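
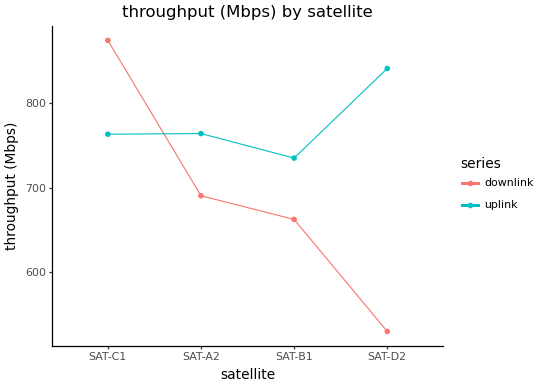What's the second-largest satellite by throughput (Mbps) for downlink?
SAT-A2

Top 3 for downlink: SAT-C1 ≈ 850, SAT-A2 ≈ 700, SAT-B1 ≈ 650.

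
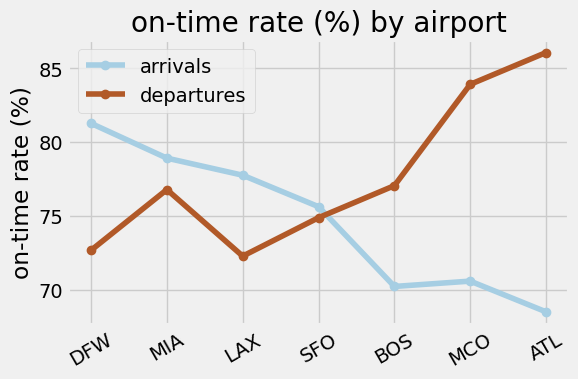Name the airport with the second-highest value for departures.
MCO

Top 3 for departures: ATL ≈ 86, MCO ≈ 84, BOS ≈ 78.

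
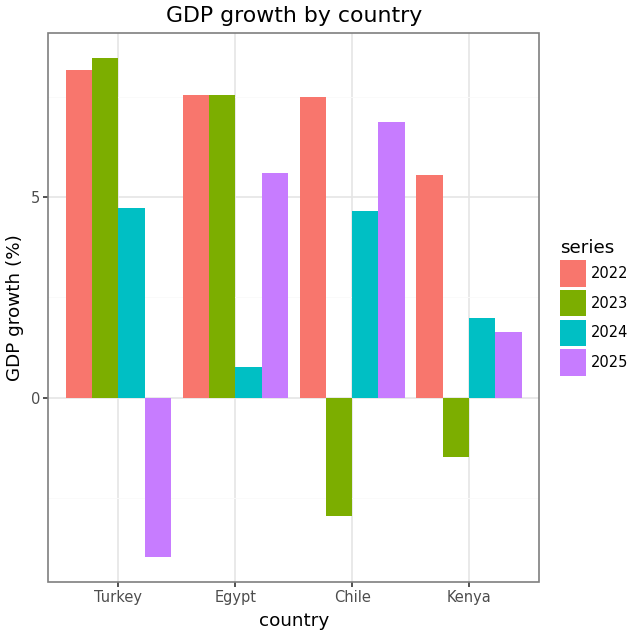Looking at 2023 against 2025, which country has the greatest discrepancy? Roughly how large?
Turkey: 2023 ≈ 8, 2025 ≈ -4 → gap ≈ 12. Next-largest (Chile) is only ≈ 8.

Turkey, ≈ 12 %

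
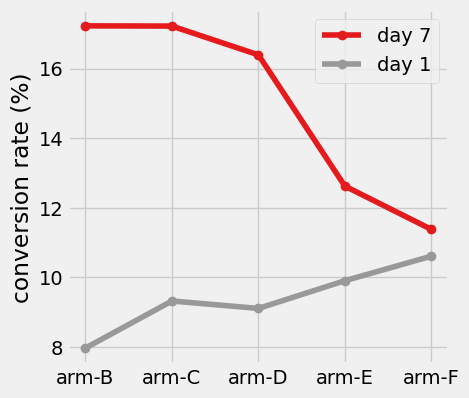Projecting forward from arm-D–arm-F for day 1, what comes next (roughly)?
≈ 12

Last three: 9, 10, 11 → slope ≈ 1/step → next ≈ 12.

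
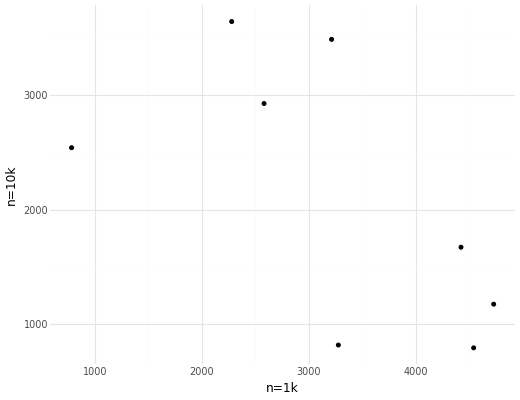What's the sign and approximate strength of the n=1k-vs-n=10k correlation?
Points are negatively correlated; moderate (|r| ≈ 0.6).

negative, moderate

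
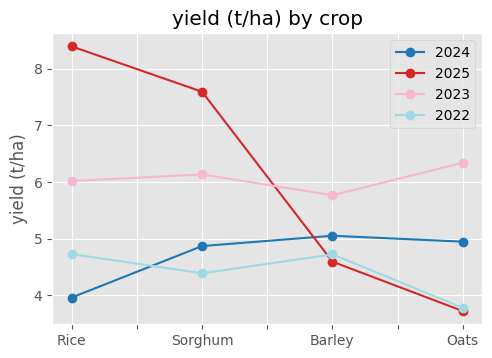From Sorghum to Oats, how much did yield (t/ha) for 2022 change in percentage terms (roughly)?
≈ -11.1%

Sorghum ≈ 4.5, Oats ≈ 4.0; (4.0 − 4.5) / 4.5 ≈ -11.1%.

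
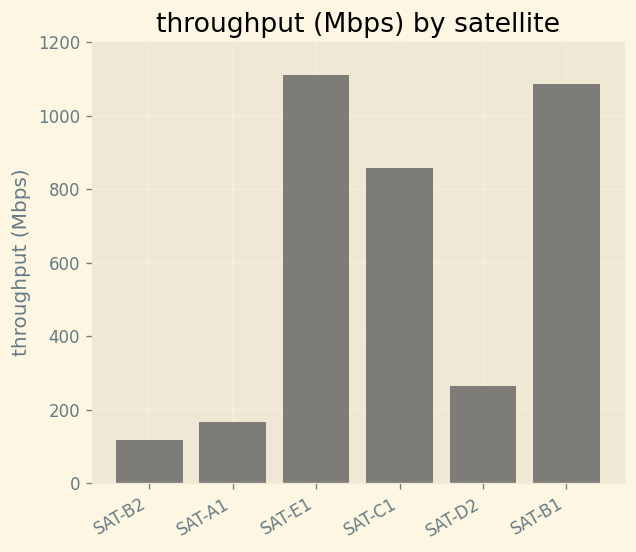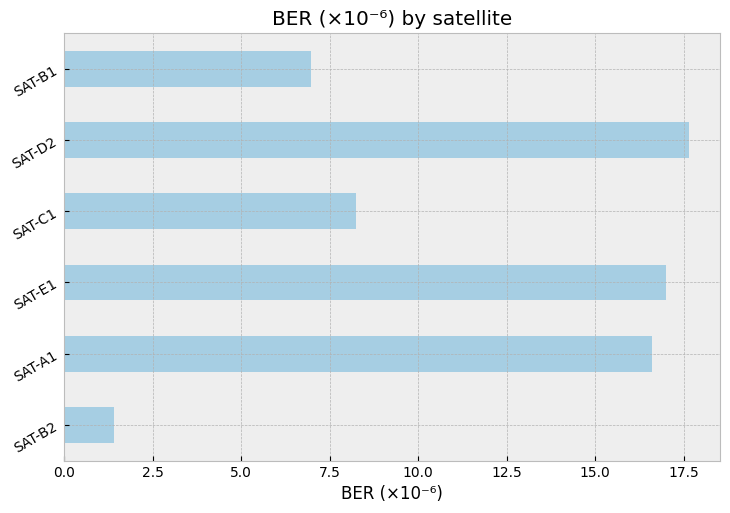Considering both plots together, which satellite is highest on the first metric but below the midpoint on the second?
Chart 2 median BER (×10⁻⁶) ≈ 12; below-median satellites: SAT-B2, SAT-C1, SAT-B1. Among those, SAT-B1 has the highest throughput (Mbps) (≈ 1000).

SAT-B1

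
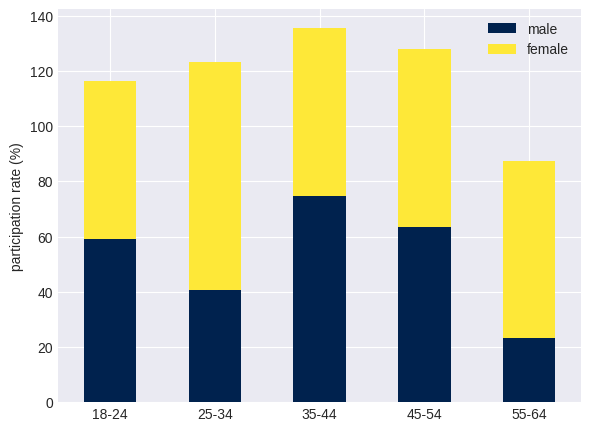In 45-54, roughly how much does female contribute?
female top ≈ 120, bottom ≈ 60; segment ≈ 60.

≈ 60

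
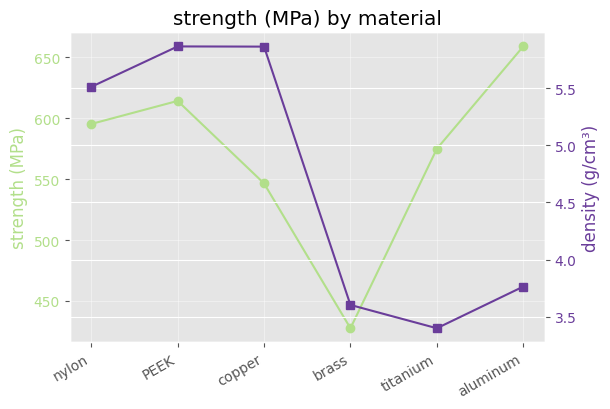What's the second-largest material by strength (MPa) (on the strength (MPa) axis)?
PEEK

Top 3 (on the strength (MPa) axis): aluminum ≈ 660, PEEK ≈ 620, nylon ≈ 600.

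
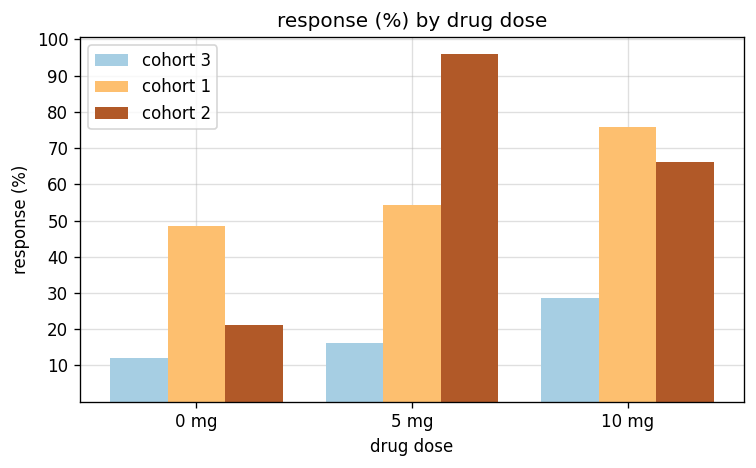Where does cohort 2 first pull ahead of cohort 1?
5 mg

0 mg: cohort 2 ≈ 20 vs cohort 1 ≈ 50 (not yet); 5 mg: cohort 2 ≈ 100 vs cohort 1 ≈ 50 (first crossover).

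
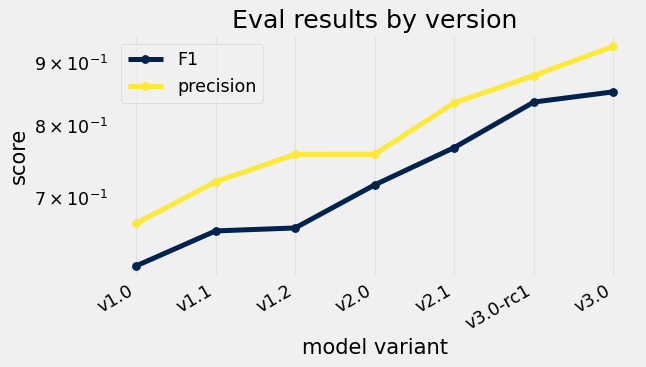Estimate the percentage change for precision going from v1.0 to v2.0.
v1.0 ≈ 0.65, v2.0 ≈ 0.75; (0.75 − 0.65) / 0.65 ≈ +15.4%.

≈ +15.4%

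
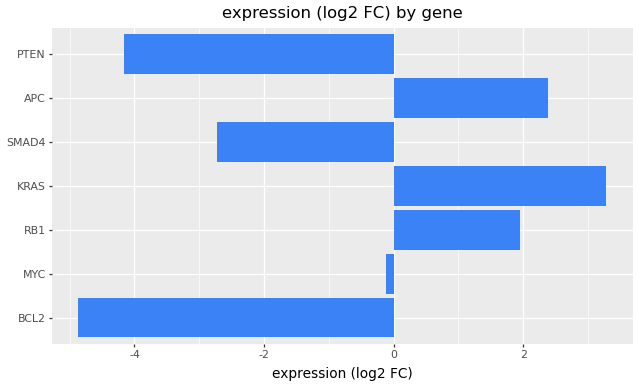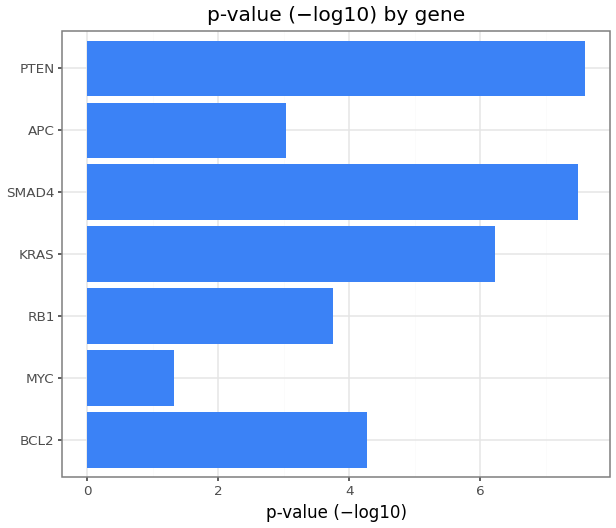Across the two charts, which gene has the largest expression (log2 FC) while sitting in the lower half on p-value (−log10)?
Chart 2 median p-value (−log10) ≈ 4; below-median genes: MYC, RB1, APC. Among those, APC has the highest expression (log2 FC) (≈ 2.5).

APC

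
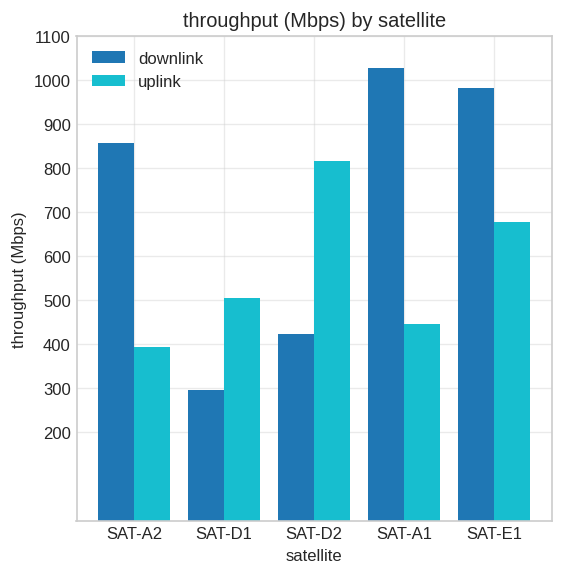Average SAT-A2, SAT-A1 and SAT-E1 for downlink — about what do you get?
(900 + 1000 + 1000) / 3 ≈ 967.

≈ 967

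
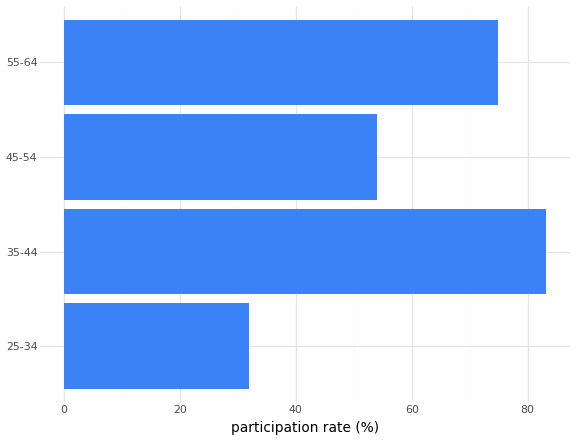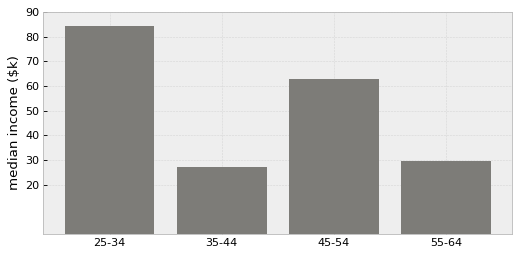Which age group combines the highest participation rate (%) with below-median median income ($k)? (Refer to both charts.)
35-44

Chart 2 median median income ($k) ≈ 50; below-median age groups: 35-44, 55-64. Among those, 35-44 has the highest participation rate (%) (≈ 80).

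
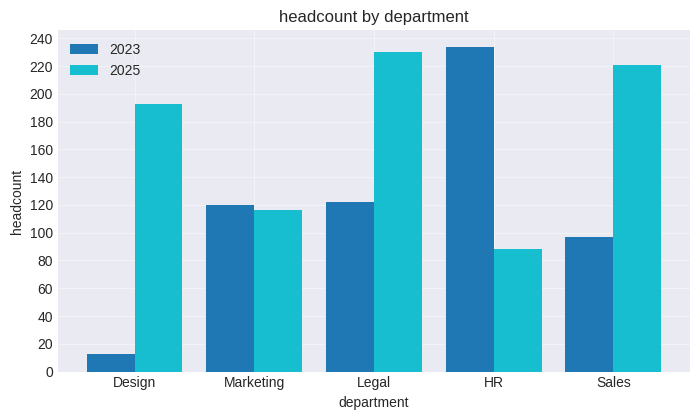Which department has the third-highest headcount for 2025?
Top 4 for 2025: Legal ≈ 240, Sales ≈ 220, Design ≈ 200, Marketing ≈ 120.

Design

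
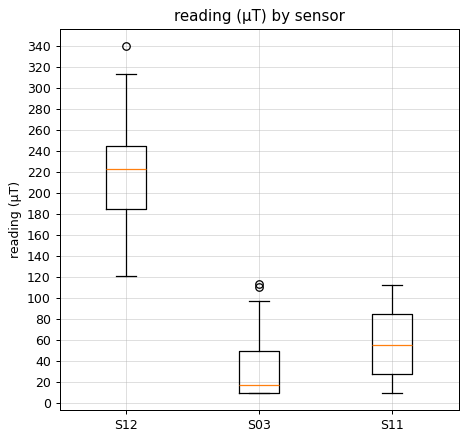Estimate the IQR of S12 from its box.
≈ 60

Q3 ≈ 240, Q1 ≈ 180; IQR ≈ 60.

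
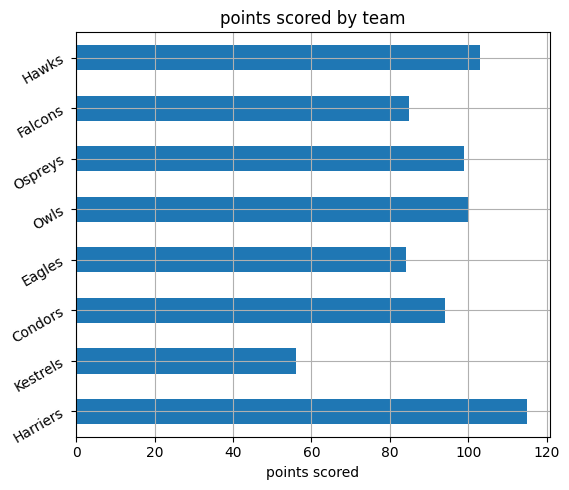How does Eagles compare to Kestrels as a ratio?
≈ 1.33×

Eagles ≈ 80, Kestrels ≈ 60; 80/60 ≈ 1.33.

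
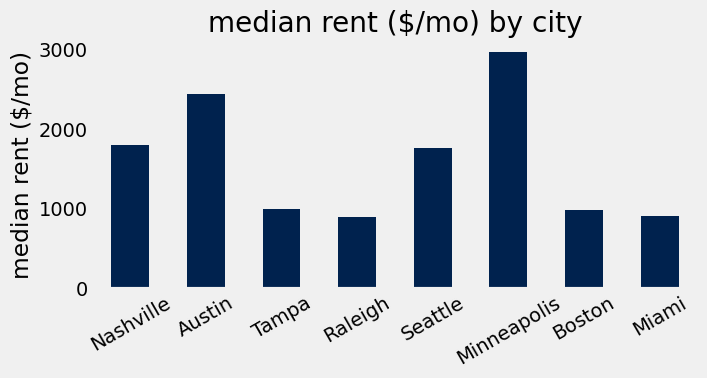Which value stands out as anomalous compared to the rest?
Minneapolis ≈ 3000; the rest sit between ≈ 1000 and ≈ 2500.

Minneapolis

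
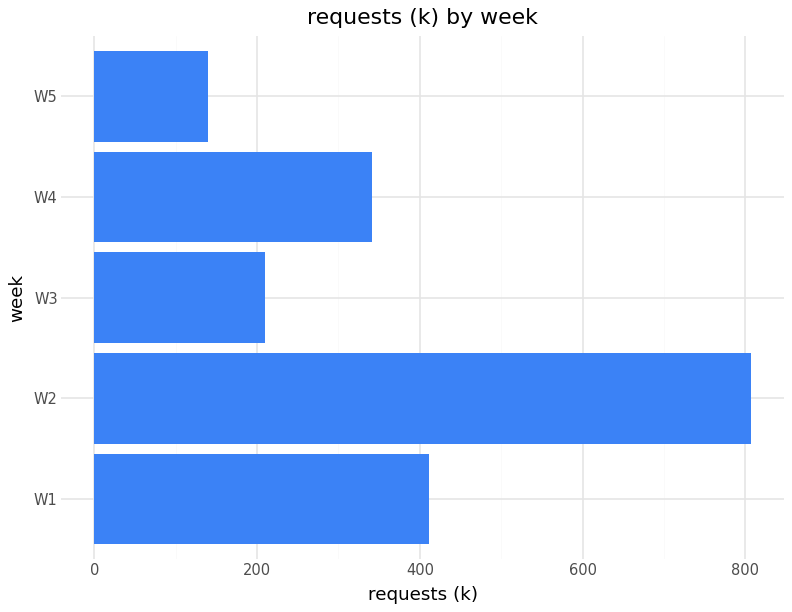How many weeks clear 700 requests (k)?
Above 700: W2.

1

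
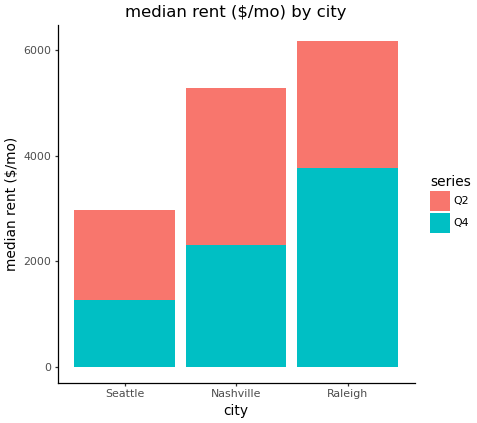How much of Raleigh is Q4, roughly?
Q4 top ≈ 4000, bottom ≈ 0; segment ≈ 4000.

≈ 4000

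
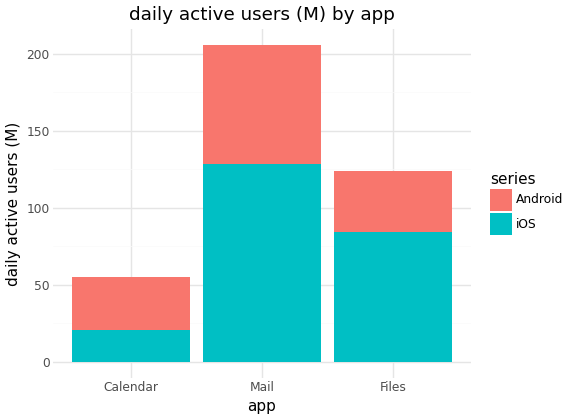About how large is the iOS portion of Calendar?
≈ 20

iOS top ≈ 20, bottom ≈ 0; segment ≈ 20.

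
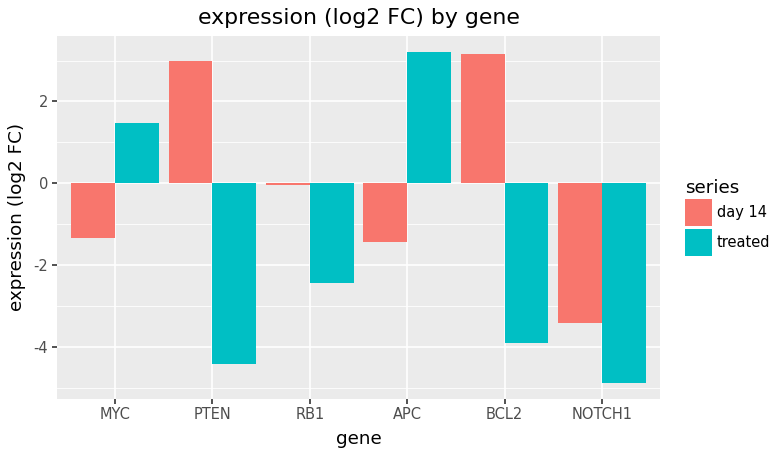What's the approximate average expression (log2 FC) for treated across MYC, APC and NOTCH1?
≈ 0

(1 + 3 + -5) / 3 ≈ 0.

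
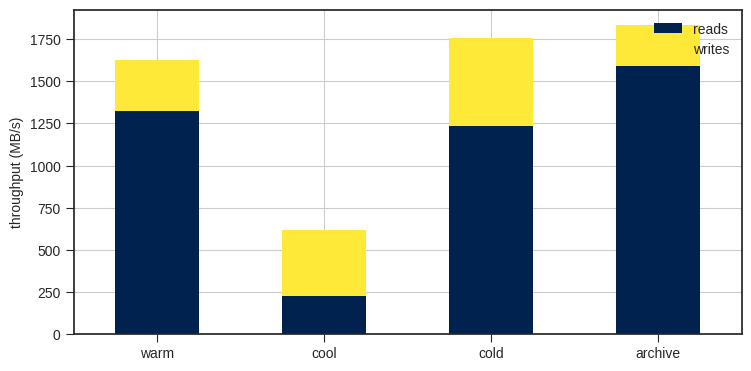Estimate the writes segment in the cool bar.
≈ 400

writes top ≈ 600, bottom ≈ 200; segment ≈ 400.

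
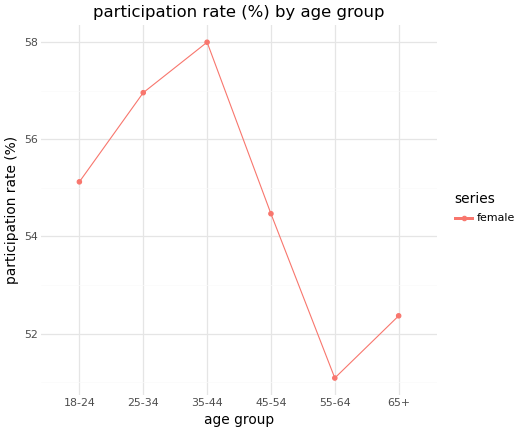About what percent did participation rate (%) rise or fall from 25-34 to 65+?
≈ -8.8%

25-34 ≈ 57, 65+ ≈ 52; (52 − 57) / 57 ≈ -8.8%.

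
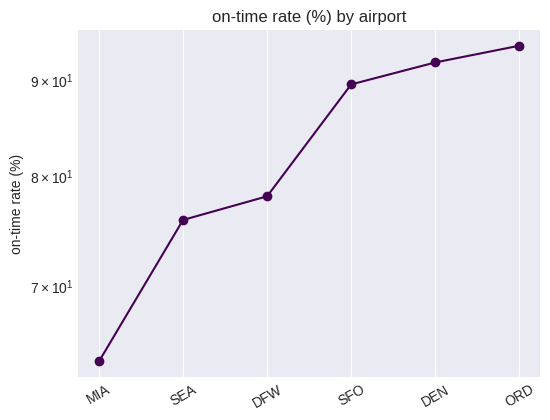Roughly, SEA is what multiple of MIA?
≈ 1.15×

SEA ≈ 75, MIA ≈ 65; 75/65 ≈ 1.15.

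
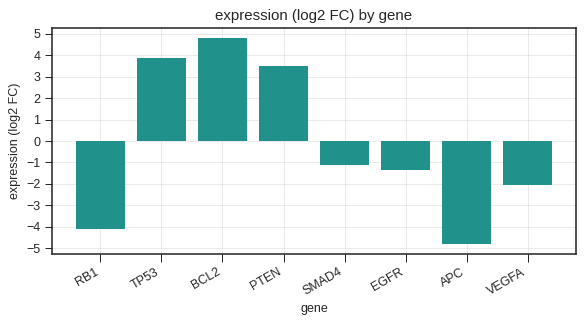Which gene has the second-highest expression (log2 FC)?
Top 3: BCL2 ≈ 5, TP53 ≈ 4, PTEN ≈ 3.

TP53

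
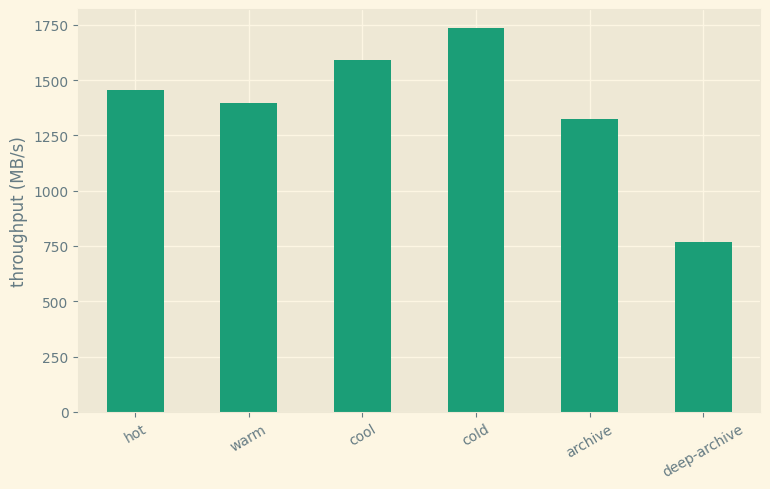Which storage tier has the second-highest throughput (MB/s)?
cool

Top 3: cold ≈ 1800, cool ≈ 1600, hot ≈ 1400.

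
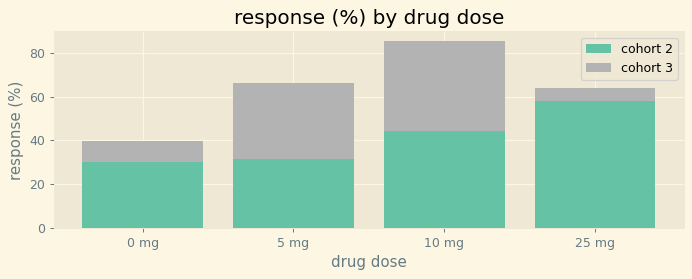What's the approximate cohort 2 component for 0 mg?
≈ 30

cohort 2 top ≈ 30, bottom ≈ 0; segment ≈ 30.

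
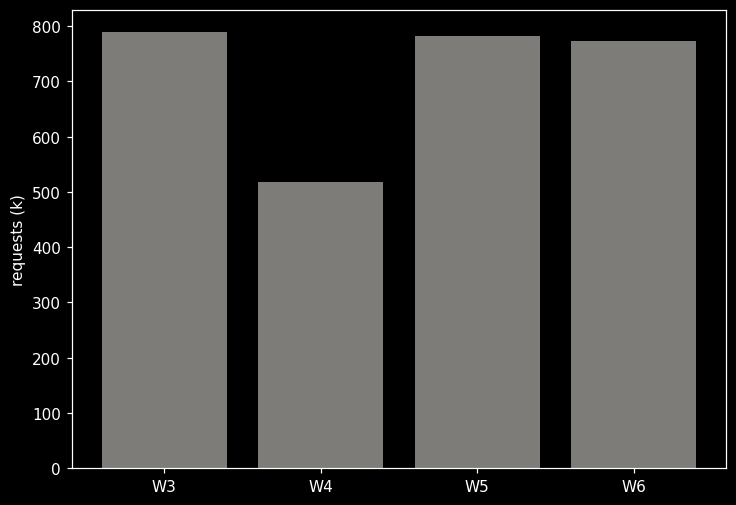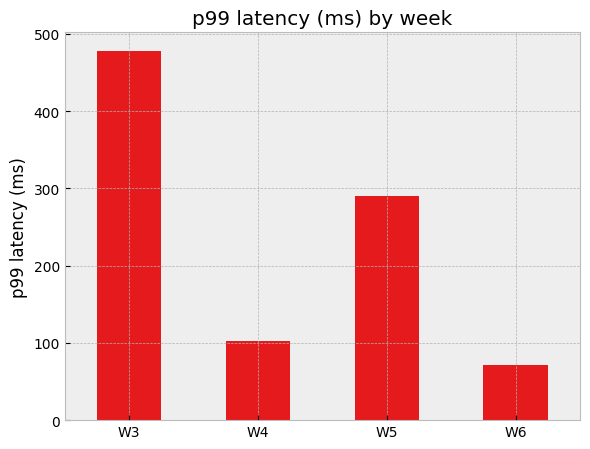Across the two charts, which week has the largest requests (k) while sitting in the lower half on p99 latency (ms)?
W6

Chart 2 median p99 latency (ms) ≈ 200; below-median weeks: W4, W6. Among those, W6 has the highest requests (k) (≈ 800).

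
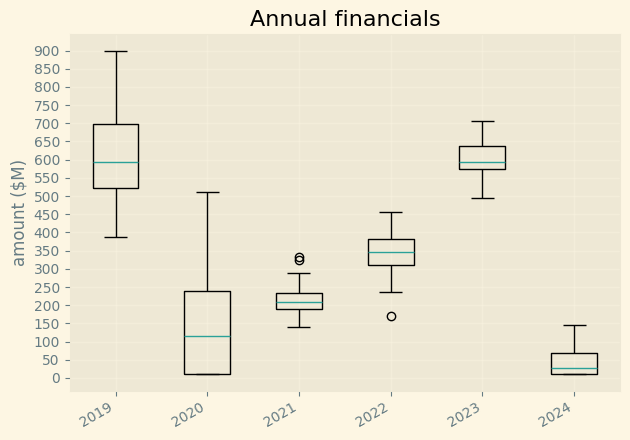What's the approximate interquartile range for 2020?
Q3 ≈ 250, Q1 ≈ 0; IQR ≈ 250.

≈ 250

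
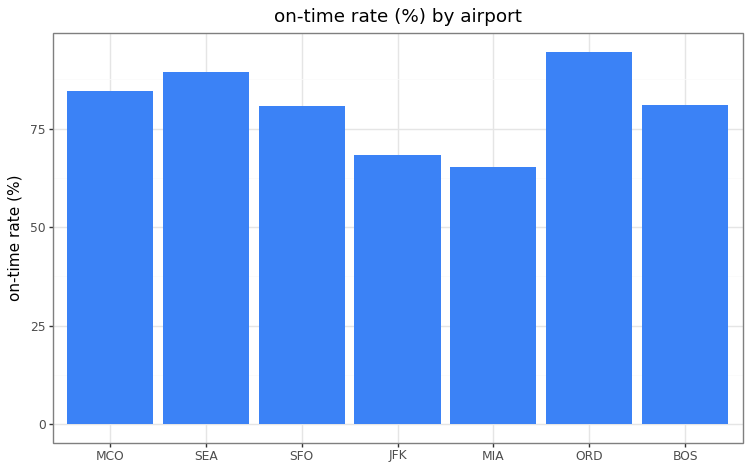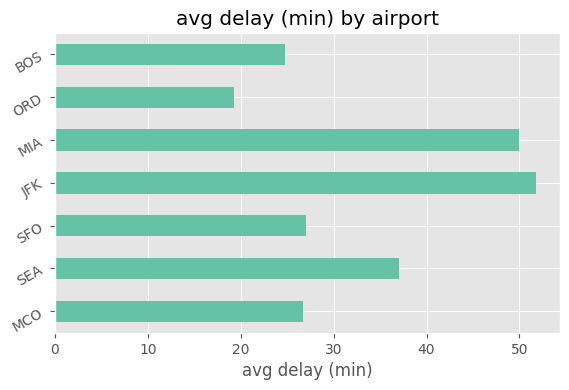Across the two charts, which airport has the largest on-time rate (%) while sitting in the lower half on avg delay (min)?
Chart 2 median avg delay (min) ≈ 25; below-median airports: MCO, ORD, BOS. Among those, ORD has the highest on-time rate (%) (≈ 90).

ORD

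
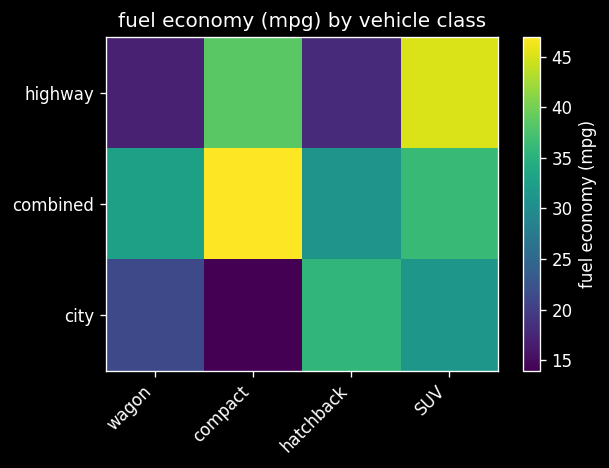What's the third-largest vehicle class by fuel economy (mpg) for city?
wagon

Top 4 for city: hatchback ≈ 35, SUV ≈ 30, wagon ≈ 20, compact ≈ 15.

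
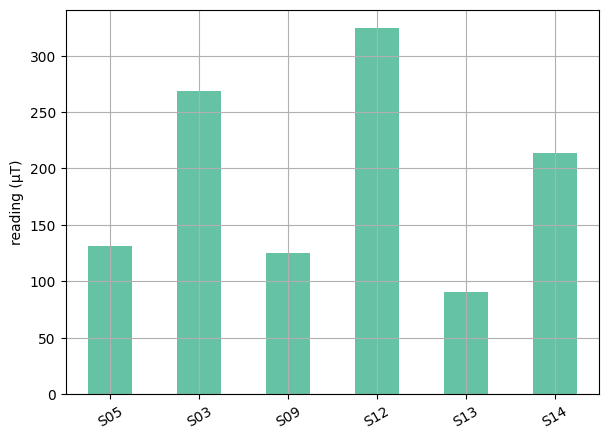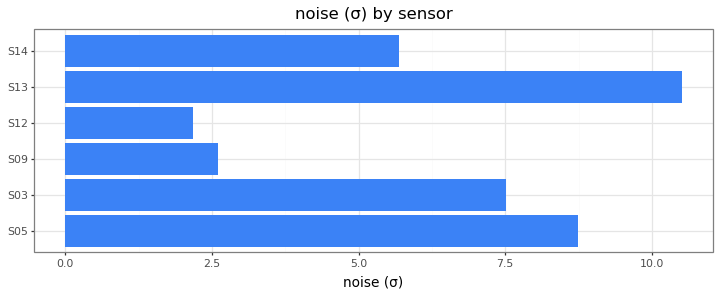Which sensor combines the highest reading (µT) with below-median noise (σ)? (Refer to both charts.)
S12

Chart 2 median noise (σ) ≈ 7; below-median sensors: S09, S12, S14. Among those, S12 has the highest reading (µT) (≈ 300).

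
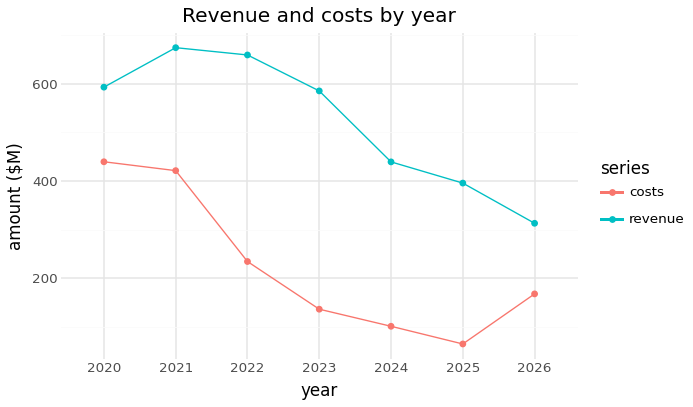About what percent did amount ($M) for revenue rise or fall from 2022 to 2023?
≈ -14.3%

2022 ≈ 700, 2023 ≈ 600; (600 − 700) / 700 ≈ -14.3%.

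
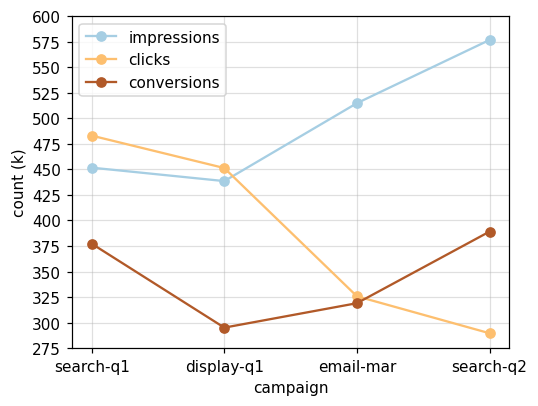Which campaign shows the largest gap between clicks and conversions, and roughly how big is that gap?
display-q1: clicks ≈ 450, conversions ≈ 300 → gap ≈ 150. Next-largest (search-q1) is only ≈ 100.

display-q1, ≈ 150 k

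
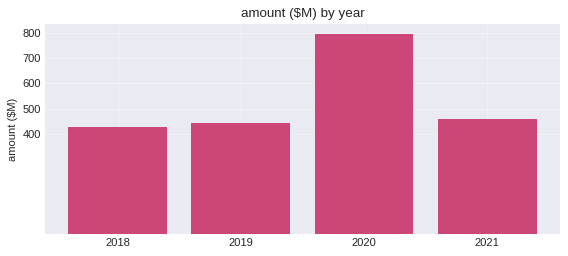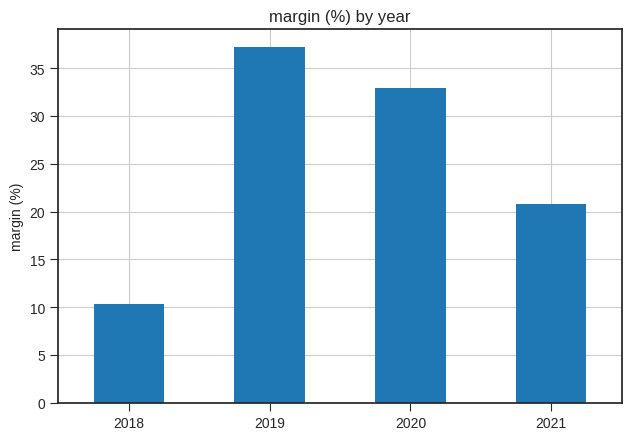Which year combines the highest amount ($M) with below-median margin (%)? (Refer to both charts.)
2021

Chart 2 median margin (%) ≈ 25; below-median years: 2018, 2021. Among those, 2021 has the highest amount ($M) (≈ 500).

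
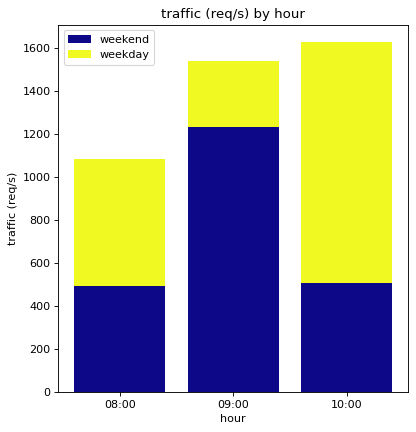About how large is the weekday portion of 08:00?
weekday top ≈ 1000, bottom ≈ 400; segment ≈ 600.

≈ 600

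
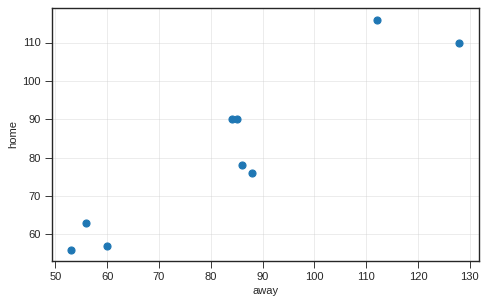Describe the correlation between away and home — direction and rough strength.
Points are positively correlated; strong (|r| ≈ 0.9).

positive, strong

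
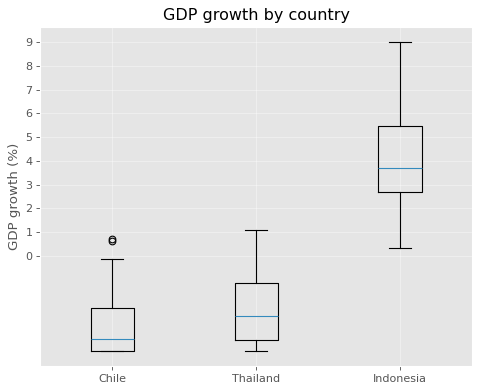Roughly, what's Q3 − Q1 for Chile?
Q3 ≈ -2, Q1 ≈ -4; IQR ≈ 2.

≈ 2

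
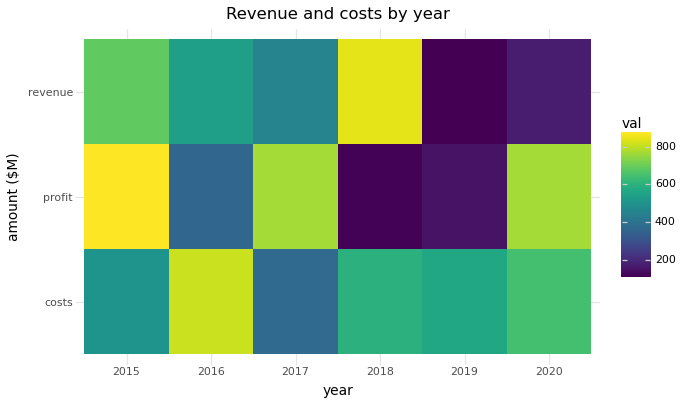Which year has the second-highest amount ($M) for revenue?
Top 3 for revenue: 2018 ≈ 800, 2015 ≈ 700, 2016 ≈ 500.

2015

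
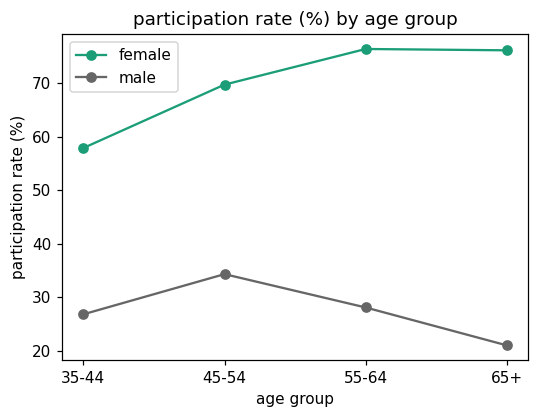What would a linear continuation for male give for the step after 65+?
Last three: 35, 30, 20 → slope ≈ -7.5/step → next ≈ 12.5.

≈ 12.5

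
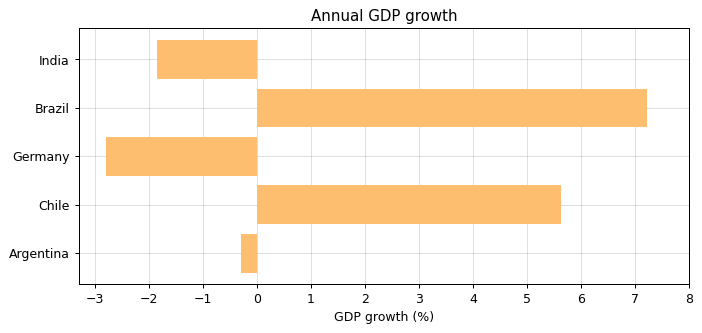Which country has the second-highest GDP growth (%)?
Chile

Top 3: Brazil ≈ 7, Chile ≈ 6, Argentina ≈ 0.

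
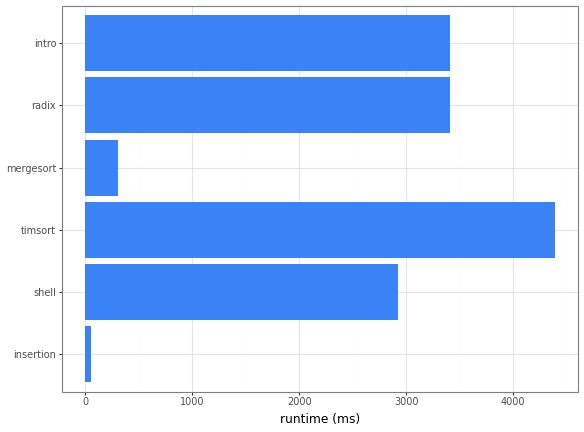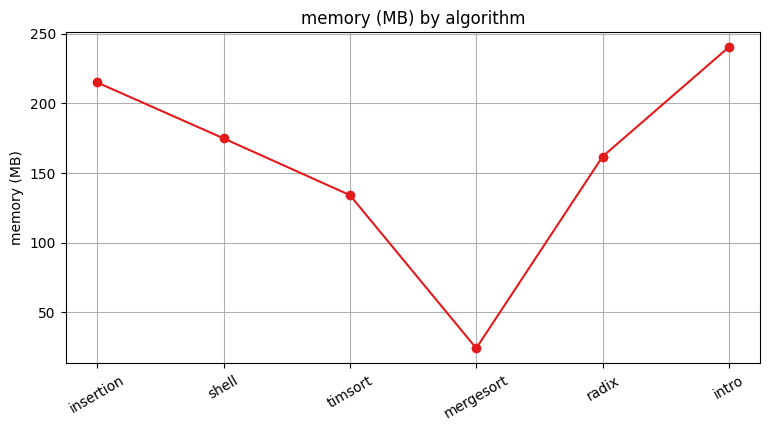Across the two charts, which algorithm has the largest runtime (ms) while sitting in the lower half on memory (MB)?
timsort

Chart 2 median memory (MB) ≈ 175; below-median algorithms: timsort, mergesort, radix. Among those, timsort has the highest runtime (ms) (≈ 4500).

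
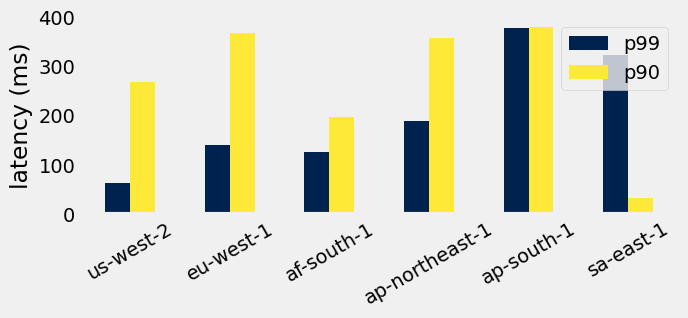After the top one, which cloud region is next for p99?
sa-east-1

Top 3 for p99: ap-south-1 ≈ 400, sa-east-1 ≈ 300, ap-northeast-1 ≈ 200.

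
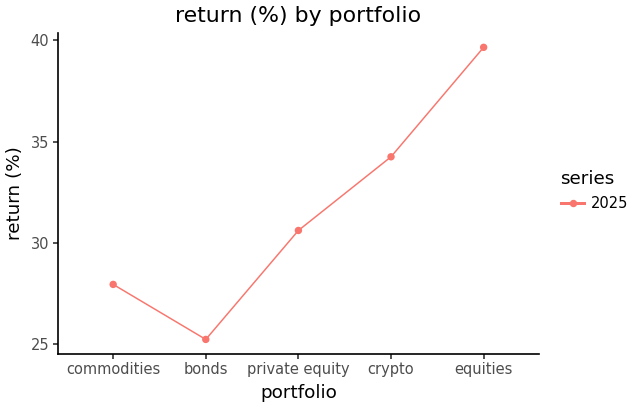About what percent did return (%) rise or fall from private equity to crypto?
≈ +13.3%

private equity ≈ 30, crypto ≈ 34; (34 − 30) / 30 ≈ +13.3%.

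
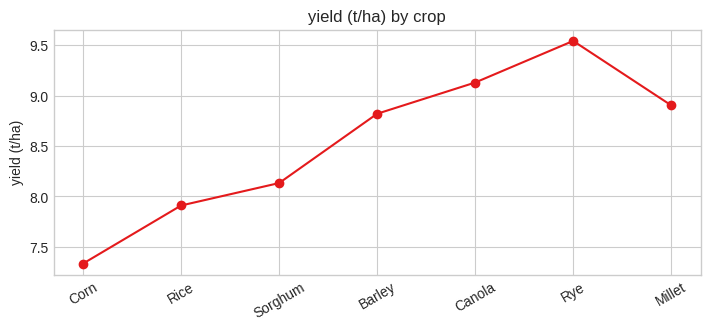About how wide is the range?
Max Rye ≈ 9.6, min Corn ≈ 7.4; range ≈ 2.2.

≈ 2.2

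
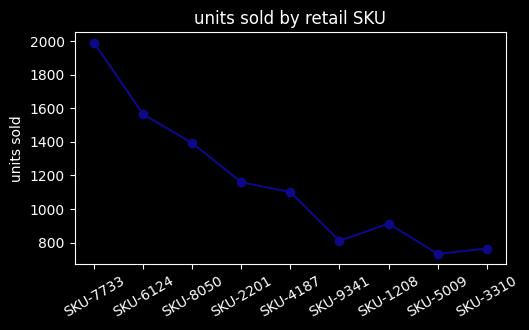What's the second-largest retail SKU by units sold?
SKU-6124

Top 3: SKU-7733 ≈ 2000, SKU-6124 ≈ 1600, SKU-8050 ≈ 1400.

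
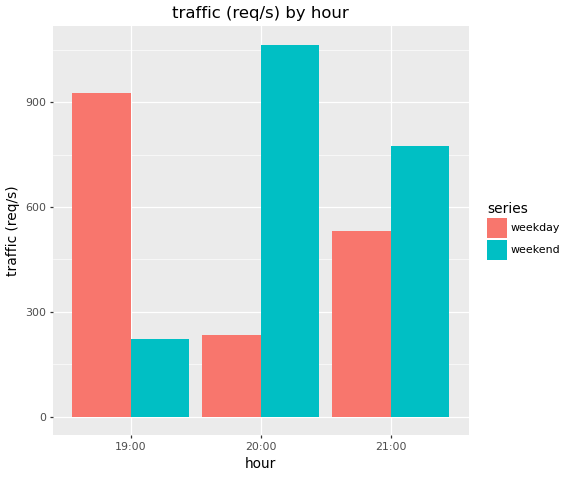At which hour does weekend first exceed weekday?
20:00

19:00: weekend ≈ 200 vs weekday ≈ 900 (not yet); 20:00: weekend ≈ 1100 vs weekday ≈ 200 (first crossover).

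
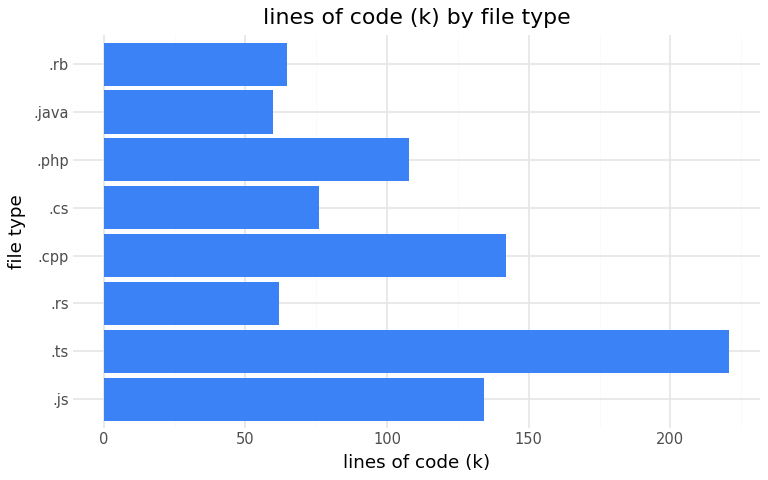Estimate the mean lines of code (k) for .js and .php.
≈ 120

(140 + 100) / 2 ≈ 120.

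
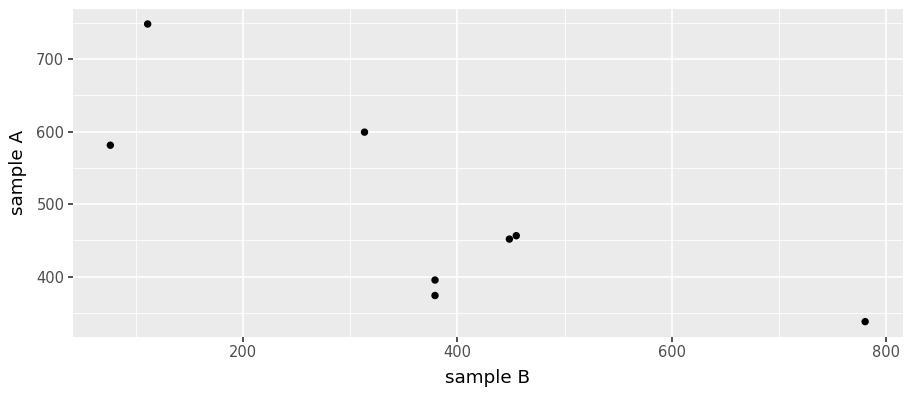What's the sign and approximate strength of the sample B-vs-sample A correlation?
Points are negatively correlated; strong (|r| ≈ 0.8).

negative, strong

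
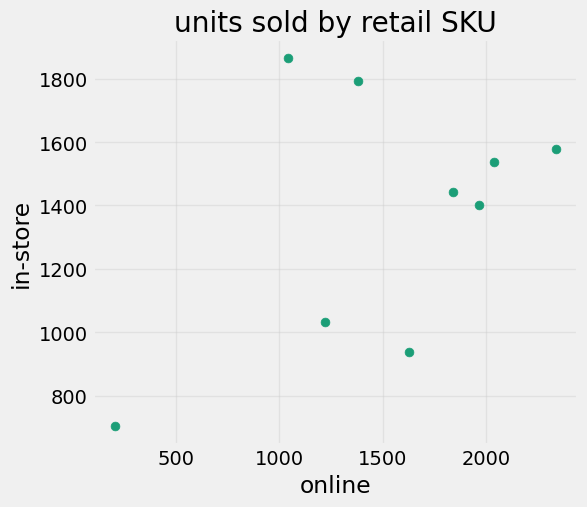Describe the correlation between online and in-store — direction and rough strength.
positive, moderate

Points are positively correlated; moderate (|r| ≈ 0.5).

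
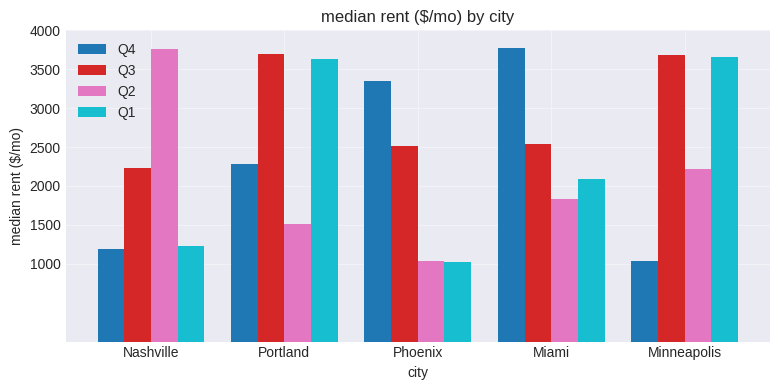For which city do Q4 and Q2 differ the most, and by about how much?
Nashville, ≈ 3000 $/mo

Nashville: Q4 ≈ 1000, Q2 ≈ 4000 → gap ≈ 3000. Next-largest (Phoenix) is only ≈ 2500.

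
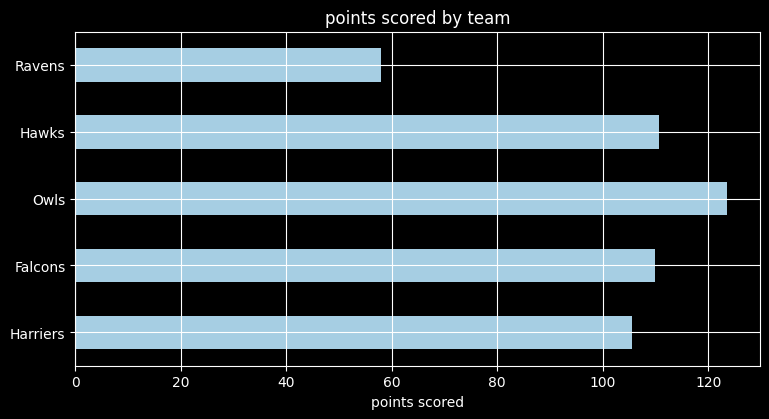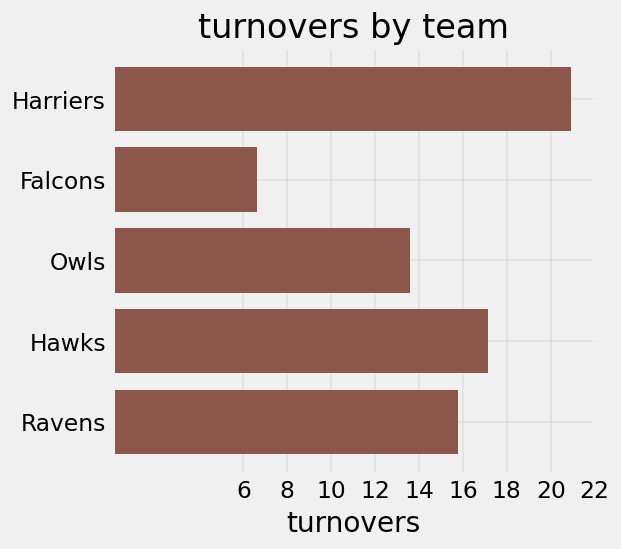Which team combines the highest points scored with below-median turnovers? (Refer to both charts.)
Chart 2 median turnovers ≈ 16; below-median teams: Falcons, Owls. Among those, Owls has the highest points scored (≈ 120).

Owls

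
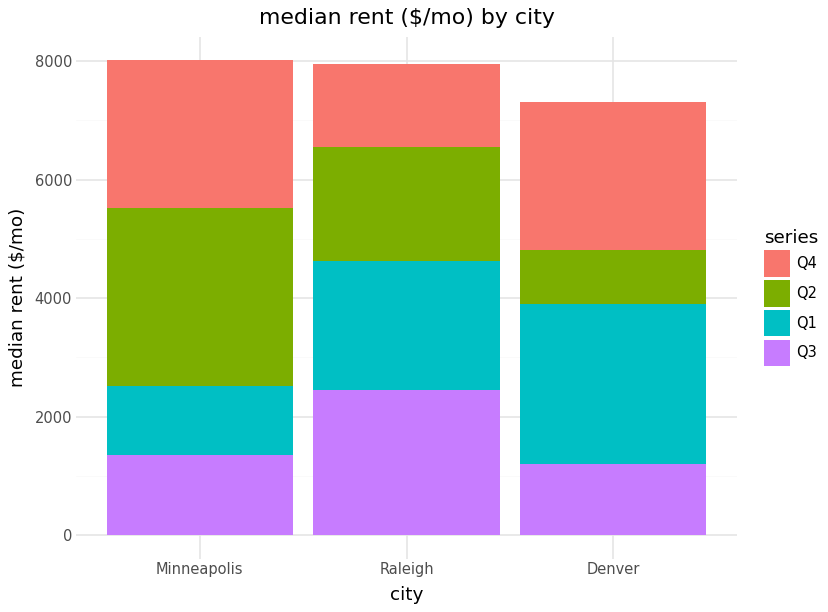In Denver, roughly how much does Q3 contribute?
≈ 1000

Q3 top ≈ 1000, bottom ≈ 0; segment ≈ 1000.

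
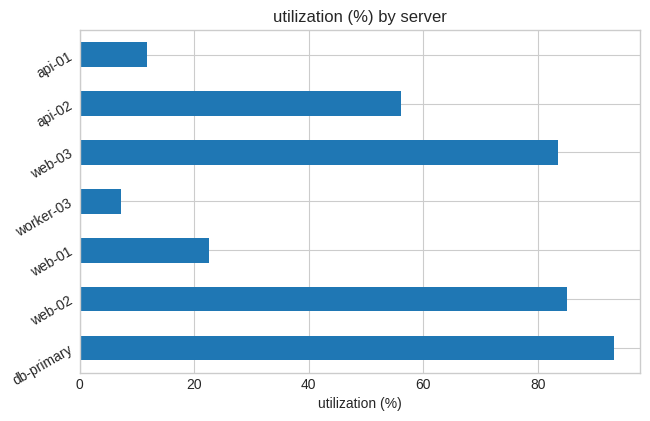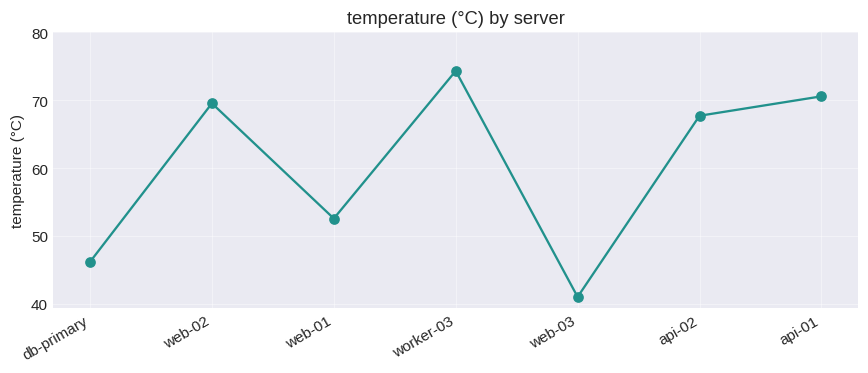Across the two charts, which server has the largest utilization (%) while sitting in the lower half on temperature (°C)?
Chart 2 median temperature (°C) ≈ 70; below-median servers: db-primary, web-01, web-03. Among those, db-primary has the highest utilization (%) (≈ 90).

db-primary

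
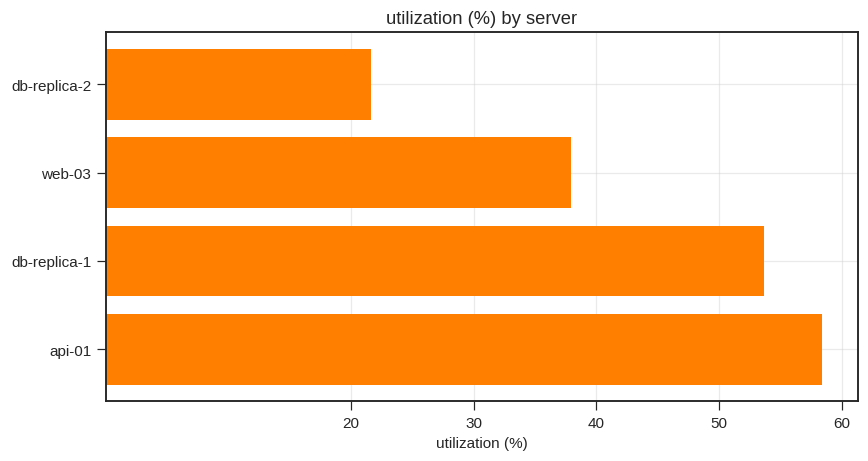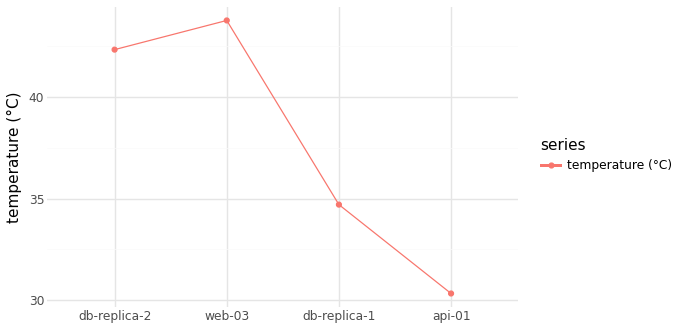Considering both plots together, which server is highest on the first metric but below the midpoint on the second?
Chart 2 median temperature (°C) ≈ 40; below-median servers: db-replica-1, api-01. Among those, api-01 has the highest utilization (%) (≈ 60).

api-01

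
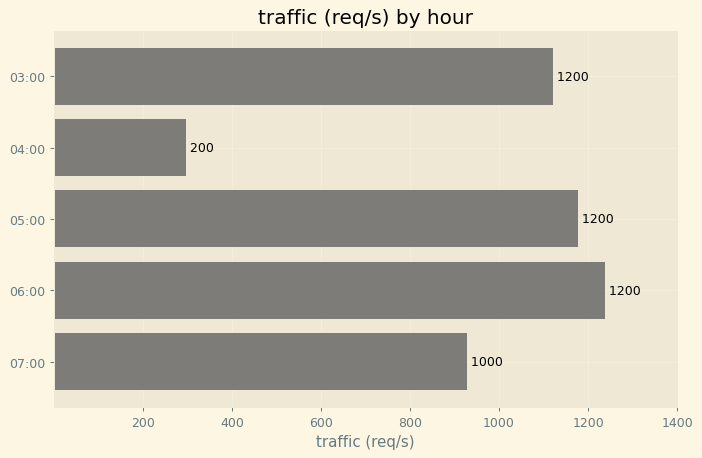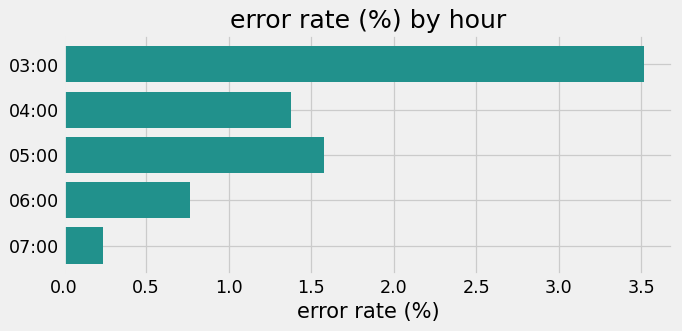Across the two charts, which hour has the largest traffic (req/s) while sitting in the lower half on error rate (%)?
06:00

Chart 2 median error rate (%) ≈ 1.5; below-median hours: 06:00, 07:00. Among those, 06:00 has the highest traffic (req/s) (≈ 1200).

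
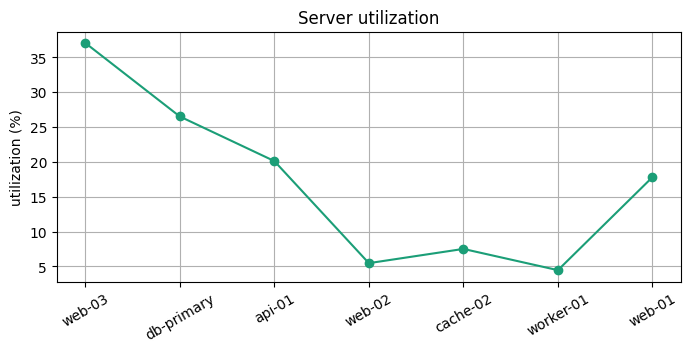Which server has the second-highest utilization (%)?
db-primary

Top 3: web-03 ≈ 35, db-primary ≈ 25, api-01 ≈ 20.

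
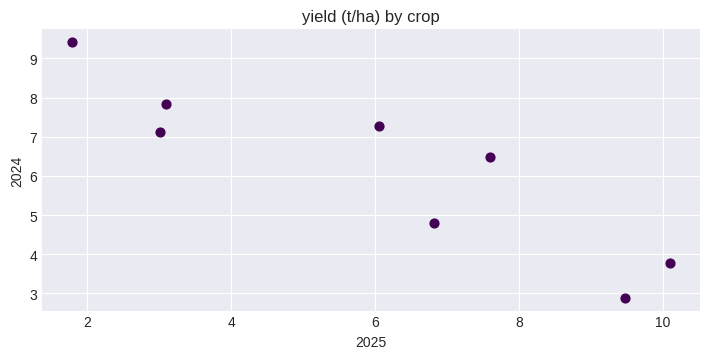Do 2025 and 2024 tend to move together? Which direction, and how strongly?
negative, strong

Points are negatively correlated; strong (|r| ≈ 0.9).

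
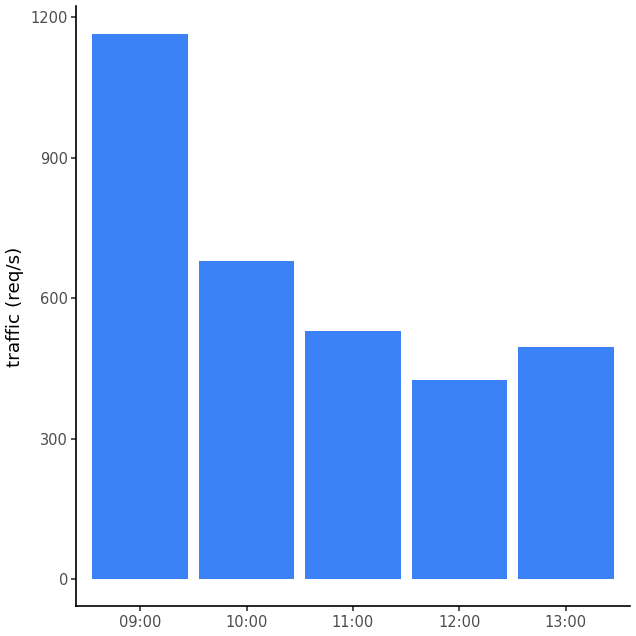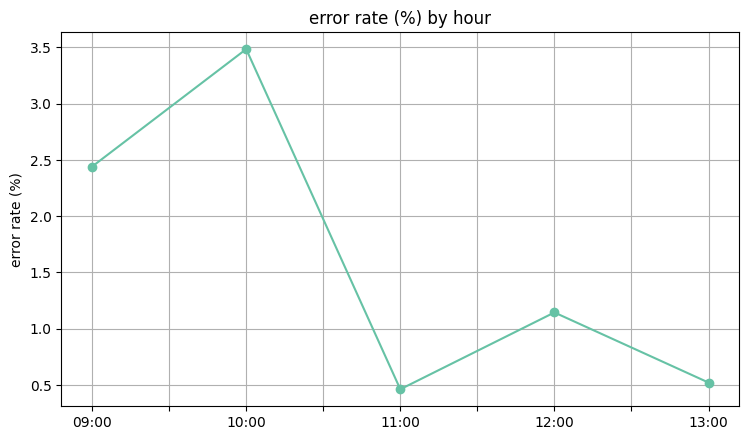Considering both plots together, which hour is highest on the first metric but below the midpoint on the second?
Chart 2 median error rate (%) ≈ 1; below-median hours: 11:00, 13:00. Among those, 11:00 has the highest traffic (req/s) (≈ 600).

11:00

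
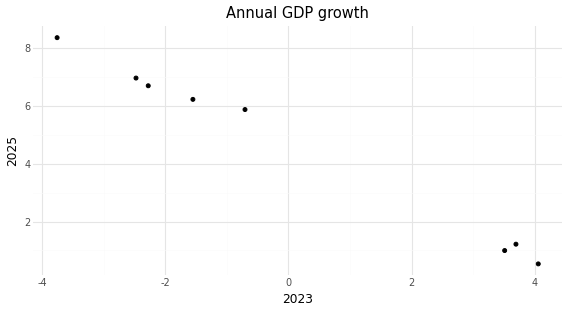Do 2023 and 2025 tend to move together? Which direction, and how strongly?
negative, strong

Points are negatively correlated; strong (|r| ≈ 1.0).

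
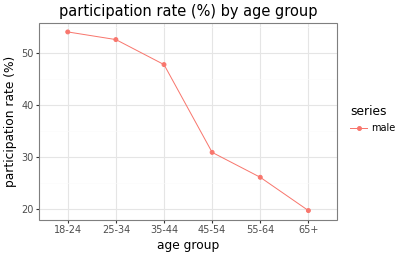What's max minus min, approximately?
≈ 35

Max 18-24 ≈ 55, min 65+ ≈ 20; range ≈ 35.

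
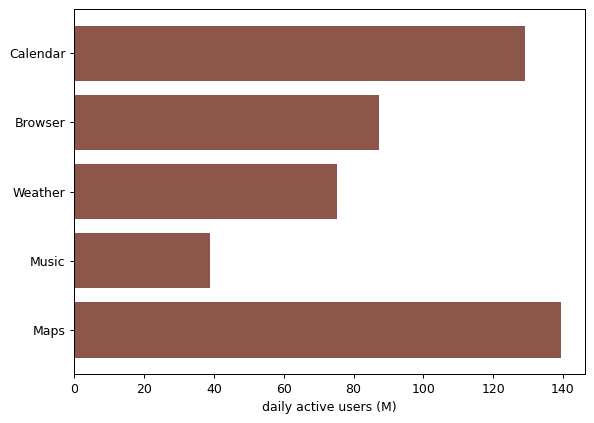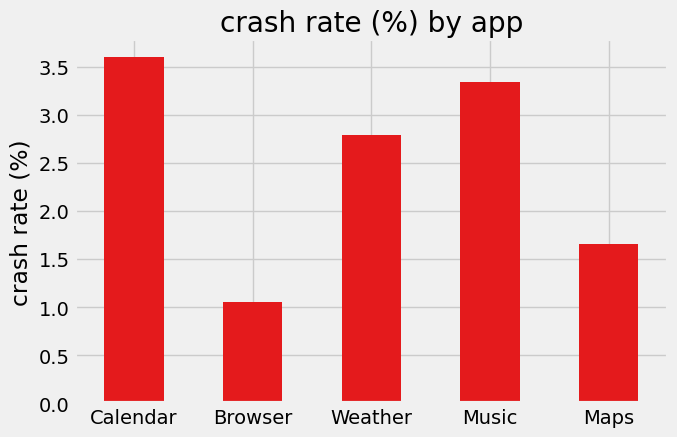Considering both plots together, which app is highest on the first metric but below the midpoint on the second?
Chart 2 median crash rate (%) ≈ 3; below-median apps: Browser, Maps. Among those, Maps has the highest daily active users (M) (≈ 140).

Maps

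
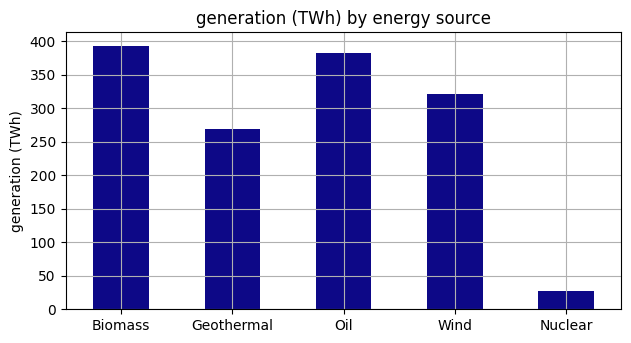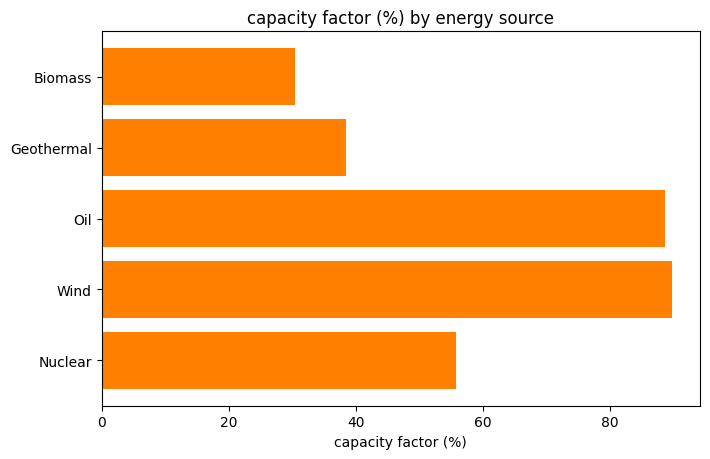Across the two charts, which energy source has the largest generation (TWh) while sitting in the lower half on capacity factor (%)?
Chart 2 median capacity factor (%) ≈ 60; below-median energy sources: Biomass, Geothermal. Among those, Biomass has the highest generation (TWh) (≈ 400).

Biomass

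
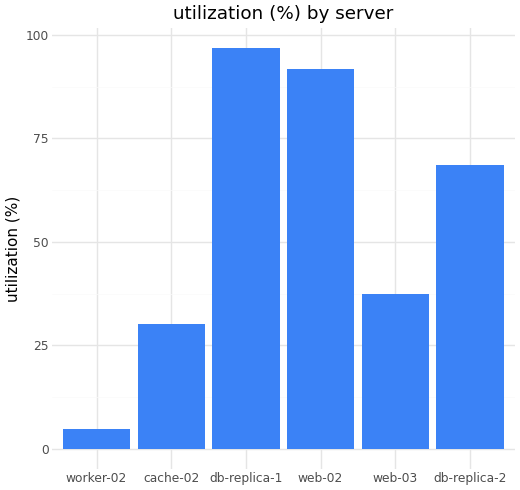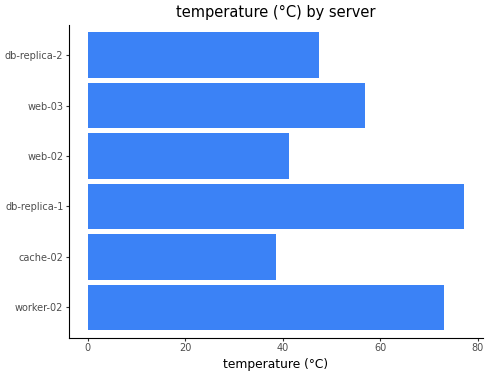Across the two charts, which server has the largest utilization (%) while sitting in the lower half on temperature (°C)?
web-02

Chart 2 median temperature (°C) ≈ 50; below-median servers: cache-02, web-02, db-replica-2. Among those, web-02 has the highest utilization (%) (≈ 90).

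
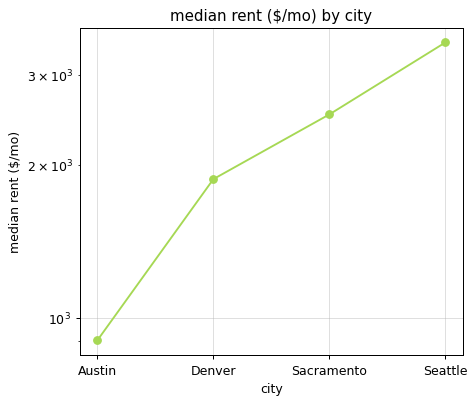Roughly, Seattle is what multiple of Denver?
Seattle ≈ 3500, Denver ≈ 2000; 3500/2000 ≈ 1.75.

≈ 1.75×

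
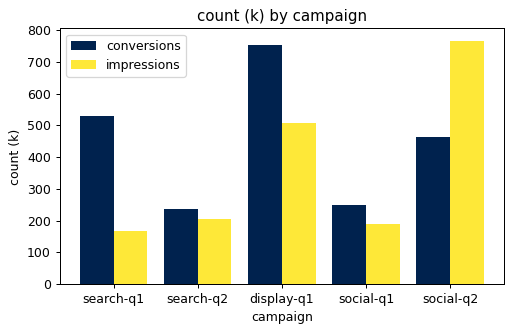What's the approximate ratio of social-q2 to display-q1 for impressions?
social-q2 ≈ 800, display-q1 ≈ 500; 800/500 ≈ 1.6.

≈ 1.6×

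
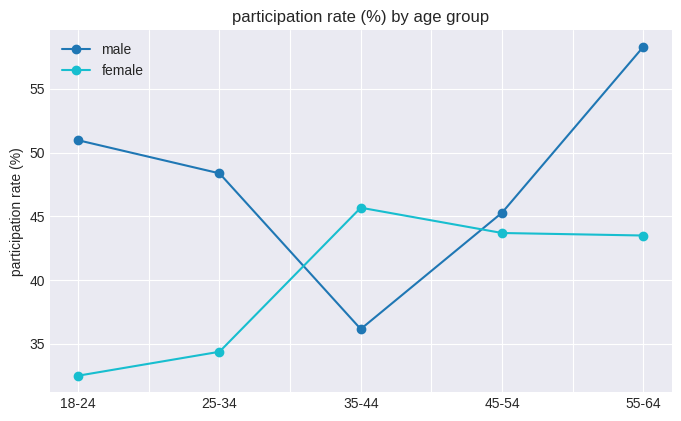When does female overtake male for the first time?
35-44

25-34: female ≈ 35 vs male ≈ 50 (not yet); 35-44: female ≈ 45 vs male ≈ 35 (first crossover).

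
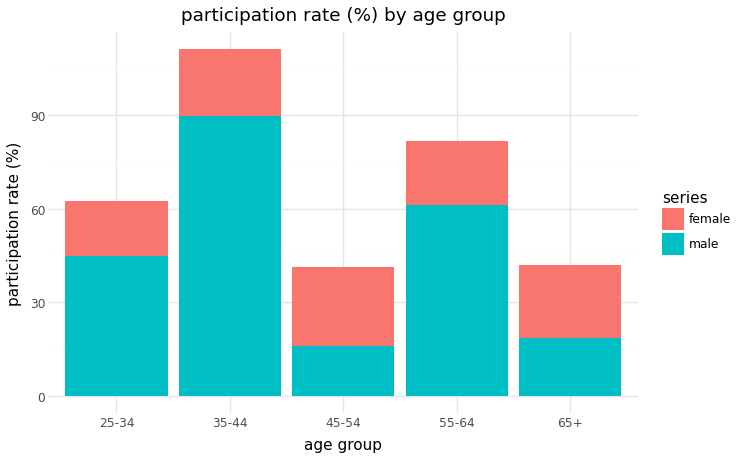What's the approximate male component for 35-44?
male top ≈ 90, bottom ≈ 0; segment ≈ 90.

≈ 90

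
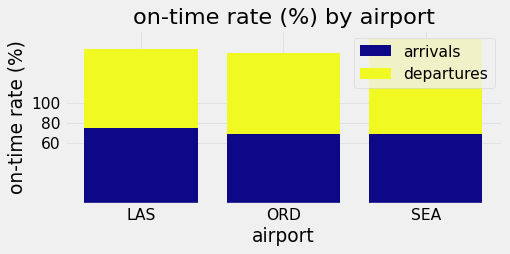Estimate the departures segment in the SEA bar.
≈ 100

departures top ≈ 160, bottom ≈ 60; segment ≈ 100.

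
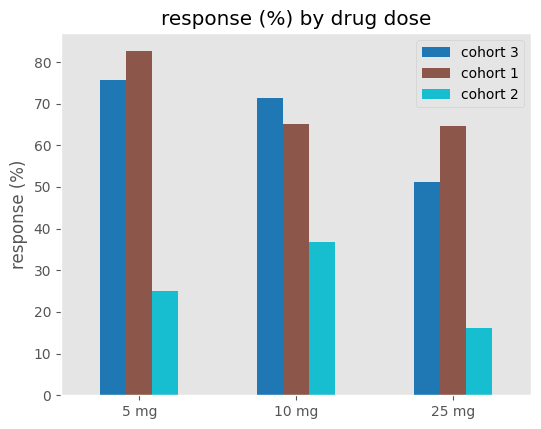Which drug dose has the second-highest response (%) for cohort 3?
10 mg

Top 3 for cohort 3: 5 mg ≈ 80, 10 mg ≈ 70, 25 mg ≈ 50.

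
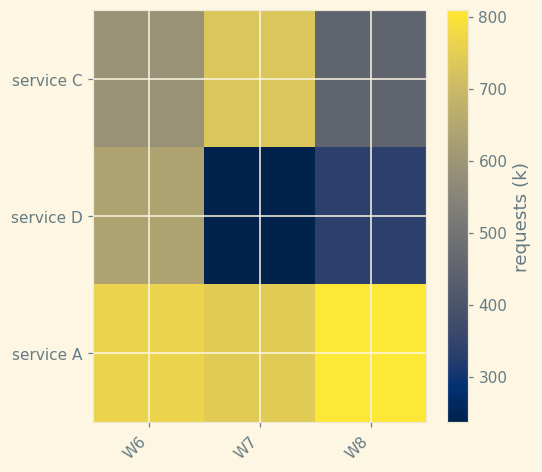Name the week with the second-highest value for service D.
W8

Top 3 for service D: W6 ≈ 650, W8 ≈ 350, W7 ≈ 250.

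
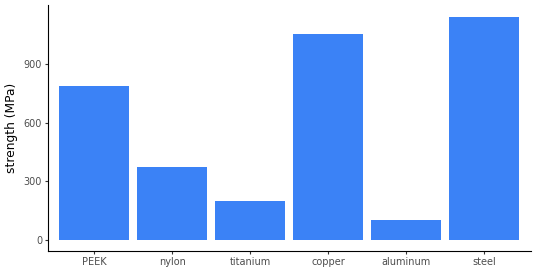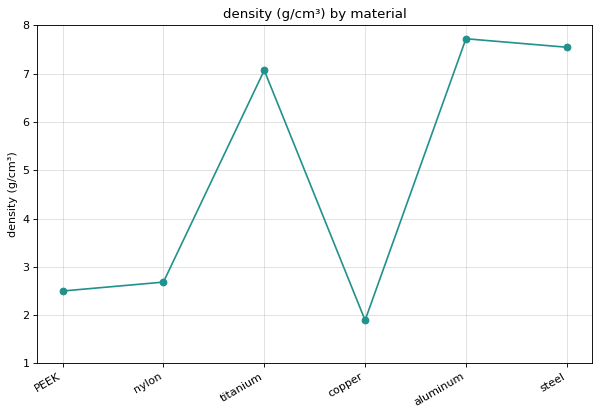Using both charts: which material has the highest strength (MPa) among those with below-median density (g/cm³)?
Chart 2 median density (g/cm³) ≈ 5; below-median materials: PEEK, nylon, copper. Among those, copper has the highest strength (MPa) (≈ 1000).

copper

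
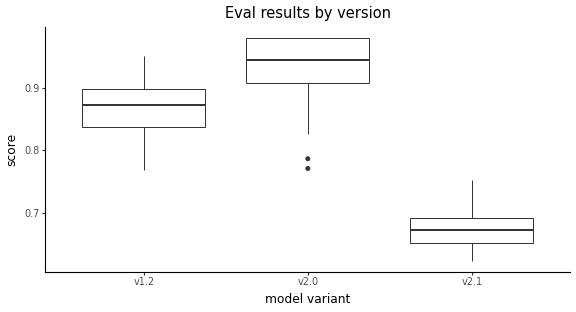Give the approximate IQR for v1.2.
≈ 0.05

Q3 ≈ 0.90, Q1 ≈ 0.85; IQR ≈ 0.05.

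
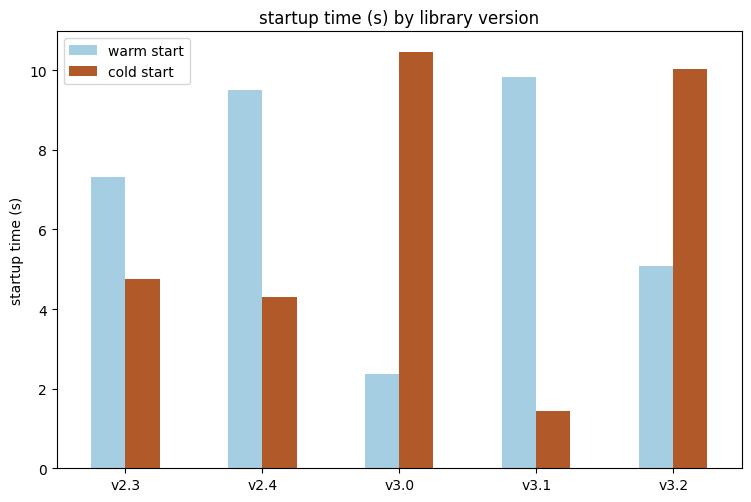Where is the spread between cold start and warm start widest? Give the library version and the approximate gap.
v3.1, ≈ 9 s

v3.1: cold start ≈ 1, warm start ≈ 10 → gap ≈ 9. Next-largest (v3.0) is only ≈ 8.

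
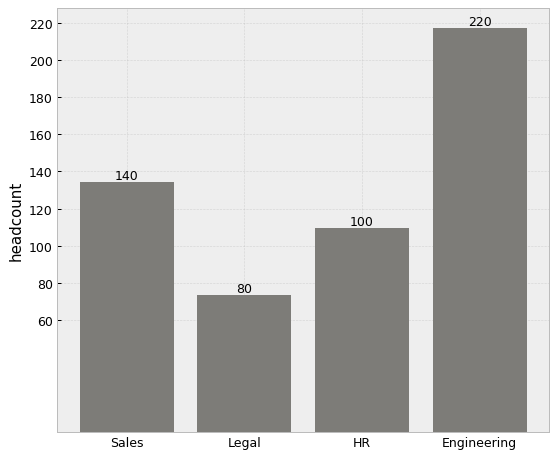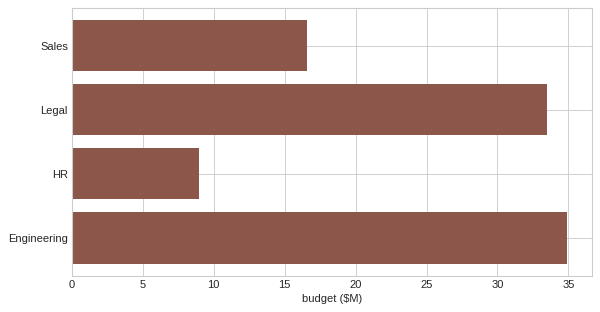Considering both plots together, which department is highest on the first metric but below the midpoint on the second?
Sales

Chart 2 median budget ($M) ≈ 25; below-median departments: Sales, HR. Among those, Sales has the highest headcount (≈ 140).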